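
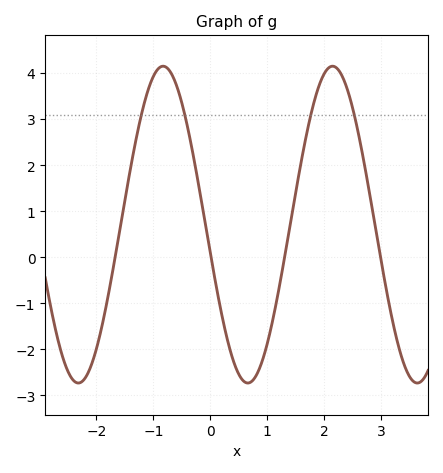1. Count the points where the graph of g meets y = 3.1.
4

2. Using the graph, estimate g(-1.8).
-0.87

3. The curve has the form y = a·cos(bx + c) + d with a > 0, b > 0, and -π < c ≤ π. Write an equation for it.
y = 3.44cos(2.11x + 1.75) + 0.71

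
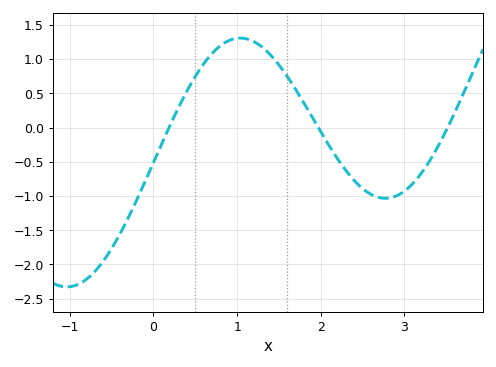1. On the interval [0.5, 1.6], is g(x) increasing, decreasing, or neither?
neither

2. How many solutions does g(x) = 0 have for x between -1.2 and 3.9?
3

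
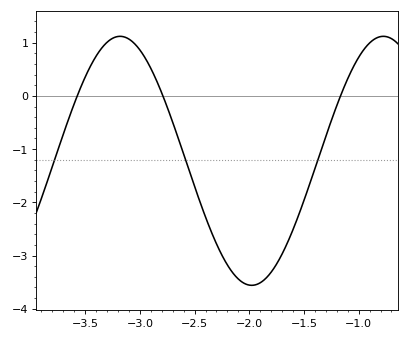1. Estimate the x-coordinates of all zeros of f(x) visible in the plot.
-3.55, -2.8, -1.15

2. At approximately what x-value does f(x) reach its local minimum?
-2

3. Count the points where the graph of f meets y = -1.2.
3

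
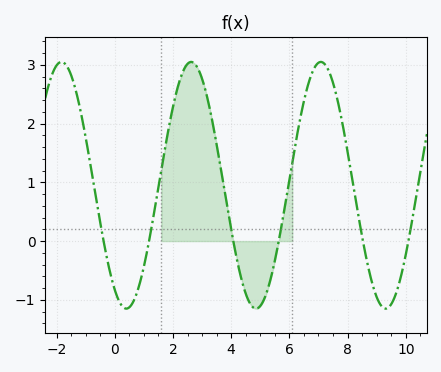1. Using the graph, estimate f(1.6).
1.21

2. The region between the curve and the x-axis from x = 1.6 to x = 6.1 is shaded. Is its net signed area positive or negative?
positive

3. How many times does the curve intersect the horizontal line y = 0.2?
6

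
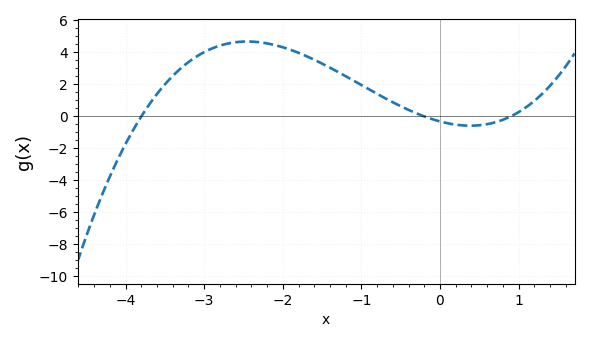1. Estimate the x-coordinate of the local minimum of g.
0.4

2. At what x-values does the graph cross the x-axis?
-3.8, -0.2, 0.9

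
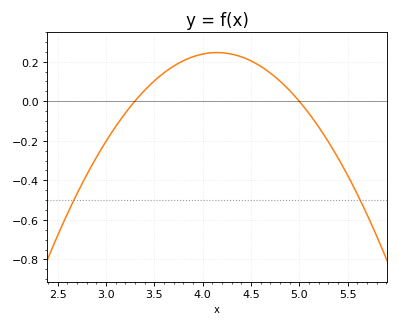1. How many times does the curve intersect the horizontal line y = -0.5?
2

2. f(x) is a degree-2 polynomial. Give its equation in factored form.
y = -0.34(x - 3.3)(x - 5)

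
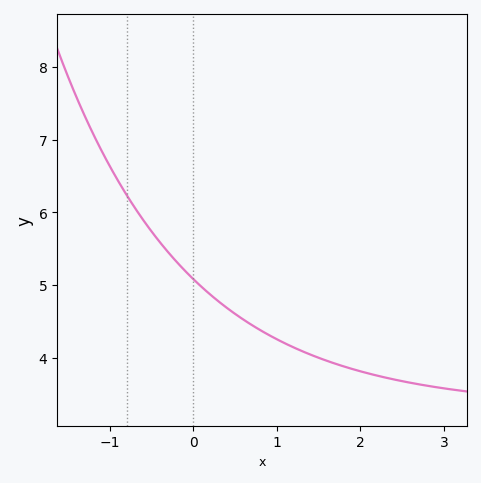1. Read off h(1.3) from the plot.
4.1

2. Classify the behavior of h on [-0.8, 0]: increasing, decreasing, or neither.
decreasing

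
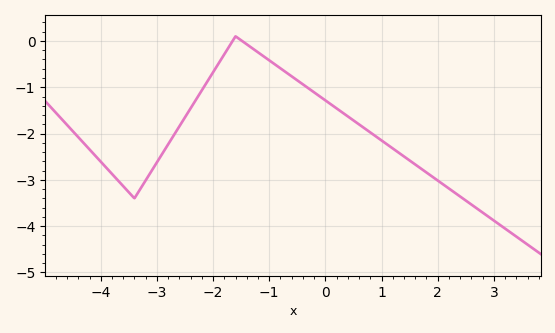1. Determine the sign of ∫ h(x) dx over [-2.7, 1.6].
negative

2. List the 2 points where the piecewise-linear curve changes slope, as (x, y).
(-3.4, -3.4); (-1.6, 0.1)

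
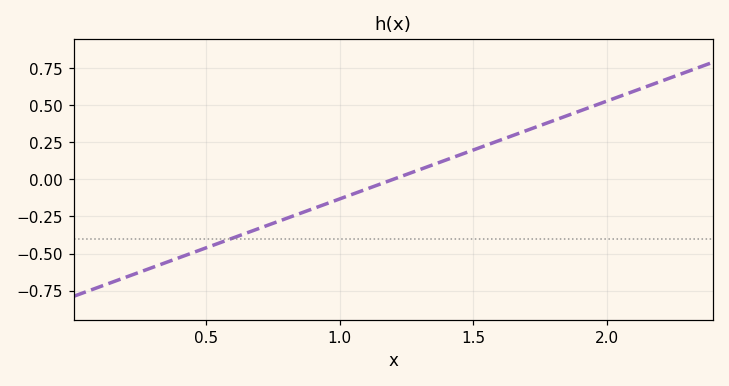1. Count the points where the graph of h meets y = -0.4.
1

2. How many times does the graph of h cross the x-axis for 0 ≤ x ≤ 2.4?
1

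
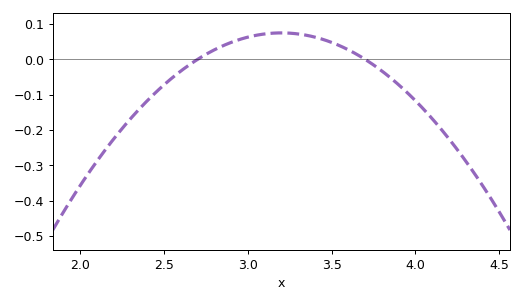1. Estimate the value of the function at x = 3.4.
0.06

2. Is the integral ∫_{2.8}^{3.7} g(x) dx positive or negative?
positive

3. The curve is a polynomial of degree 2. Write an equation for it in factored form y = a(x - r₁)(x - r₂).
y = -0.3(x - 2.7)(x - 3.7)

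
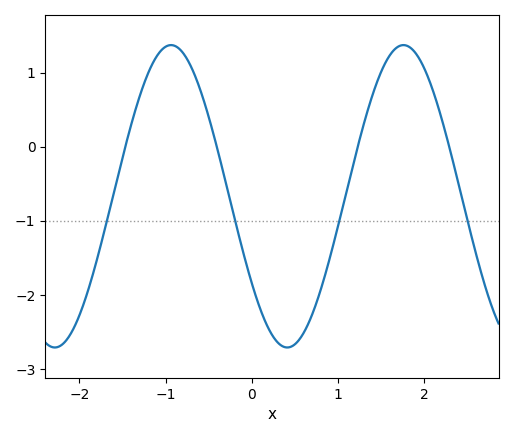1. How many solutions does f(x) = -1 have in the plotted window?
4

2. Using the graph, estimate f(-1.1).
1.22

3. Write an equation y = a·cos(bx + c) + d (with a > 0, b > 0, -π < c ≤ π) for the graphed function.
y = 2.04cos(2.33x + 2.18) - 0.67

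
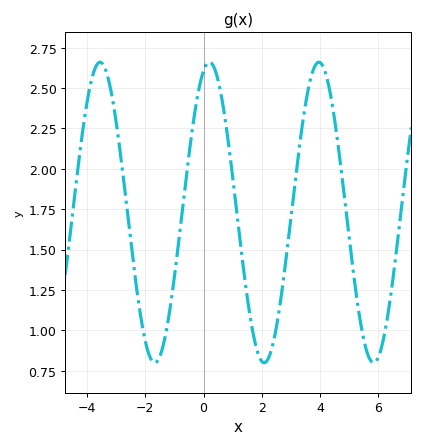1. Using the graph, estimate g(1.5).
1.21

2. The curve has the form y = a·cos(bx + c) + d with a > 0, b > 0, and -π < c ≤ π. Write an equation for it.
y = 0.93cos(1.67x - 0.34) + 1.73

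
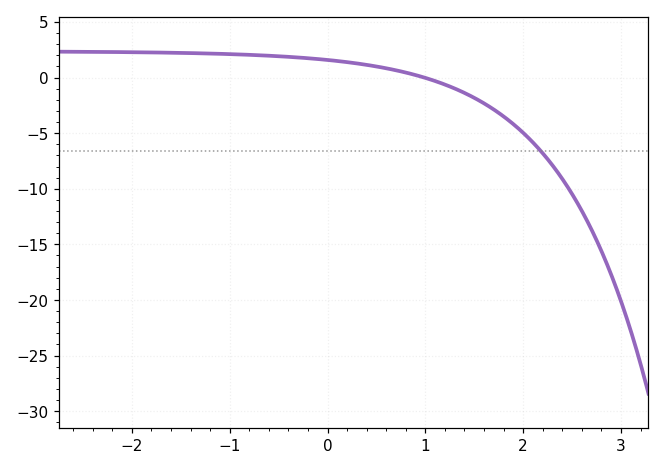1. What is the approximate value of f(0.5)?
1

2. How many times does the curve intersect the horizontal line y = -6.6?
1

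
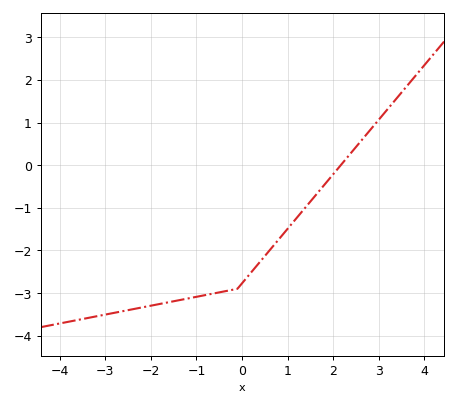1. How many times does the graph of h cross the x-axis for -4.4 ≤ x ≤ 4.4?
1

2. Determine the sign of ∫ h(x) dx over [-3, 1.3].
negative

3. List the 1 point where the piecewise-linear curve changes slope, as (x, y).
(-0.1, -2.9)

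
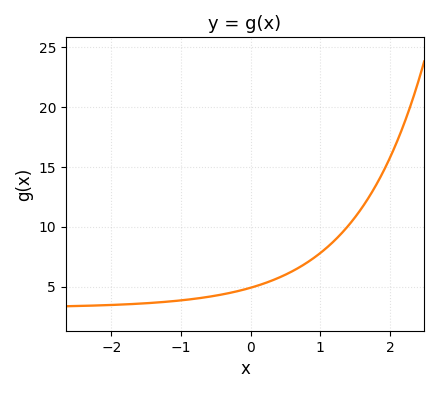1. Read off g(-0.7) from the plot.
4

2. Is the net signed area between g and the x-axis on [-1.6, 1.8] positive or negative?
positive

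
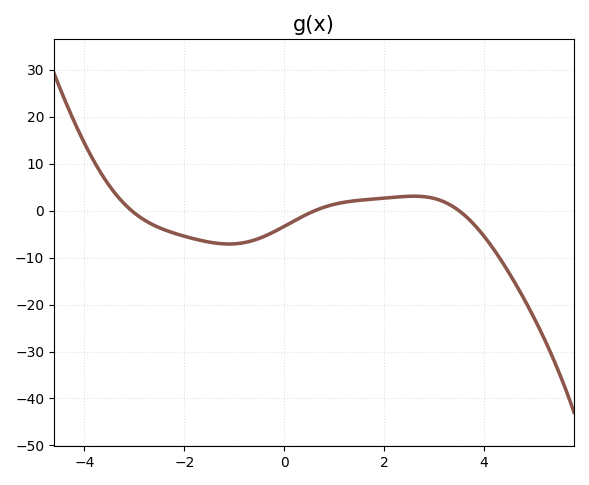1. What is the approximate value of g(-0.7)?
-7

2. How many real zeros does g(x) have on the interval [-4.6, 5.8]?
3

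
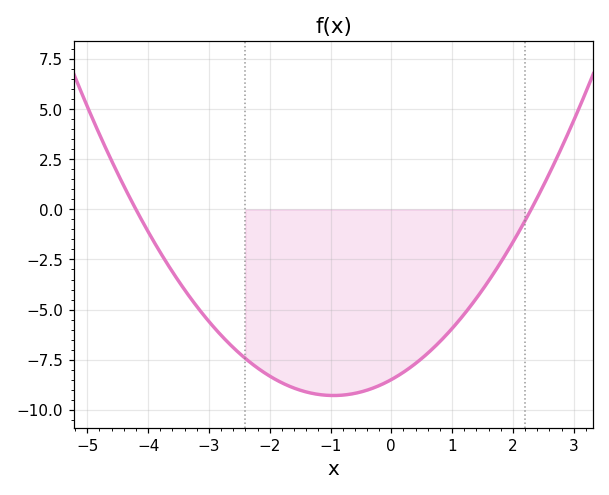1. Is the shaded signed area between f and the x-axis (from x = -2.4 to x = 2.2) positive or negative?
negative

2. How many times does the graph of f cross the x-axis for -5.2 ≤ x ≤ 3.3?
2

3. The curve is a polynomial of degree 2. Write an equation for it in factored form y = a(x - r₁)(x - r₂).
y = 0.88(x + 4.2)(x - 2.3)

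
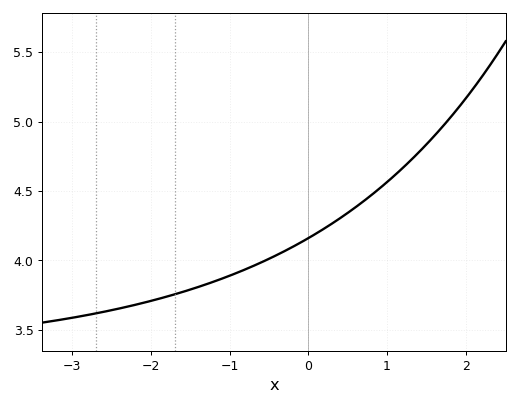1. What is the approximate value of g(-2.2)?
3.68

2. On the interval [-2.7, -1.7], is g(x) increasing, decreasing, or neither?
increasing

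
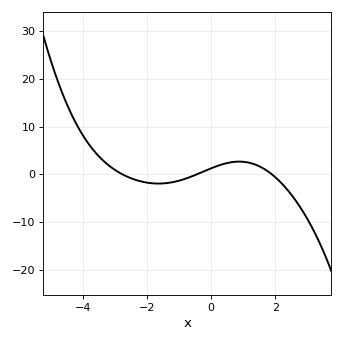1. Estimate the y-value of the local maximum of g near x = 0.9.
3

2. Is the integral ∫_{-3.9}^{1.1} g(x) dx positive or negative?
positive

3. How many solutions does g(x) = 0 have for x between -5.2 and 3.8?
3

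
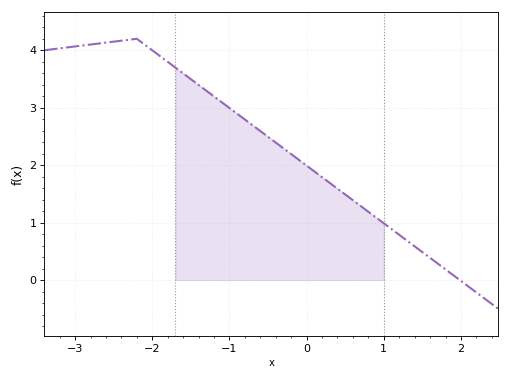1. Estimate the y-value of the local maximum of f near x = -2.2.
4.2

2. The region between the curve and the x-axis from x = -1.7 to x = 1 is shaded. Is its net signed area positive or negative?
positive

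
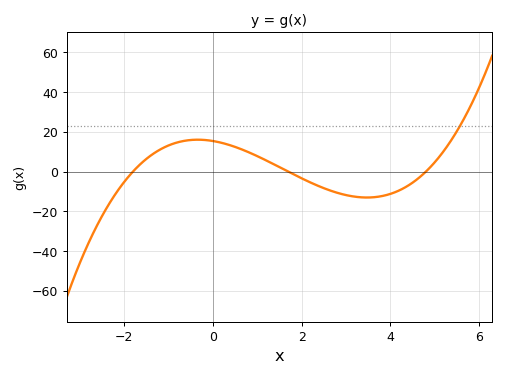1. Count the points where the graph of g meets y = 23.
1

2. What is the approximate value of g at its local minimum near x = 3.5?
-13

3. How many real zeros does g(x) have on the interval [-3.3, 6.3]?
3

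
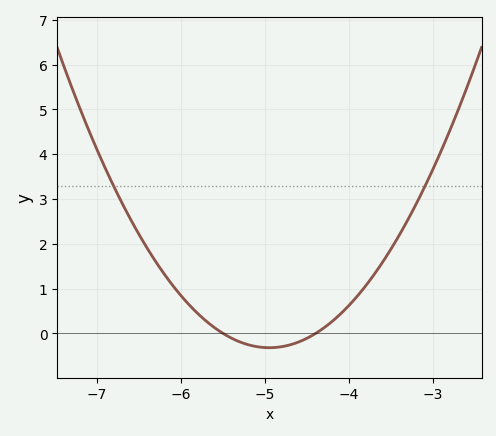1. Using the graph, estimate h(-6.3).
1.6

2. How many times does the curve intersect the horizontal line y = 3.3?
2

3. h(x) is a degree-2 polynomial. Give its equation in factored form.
y = 1.05(x + 5.5)(x + 4.4)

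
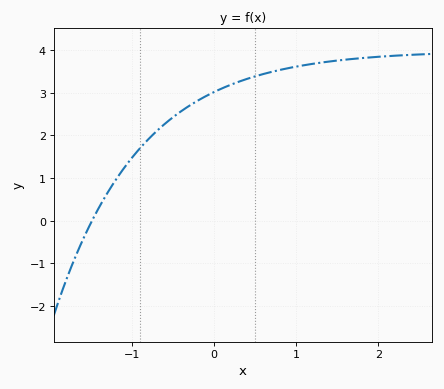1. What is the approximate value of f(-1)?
1.48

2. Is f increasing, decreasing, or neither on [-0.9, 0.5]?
increasing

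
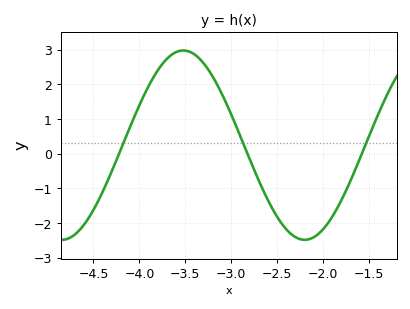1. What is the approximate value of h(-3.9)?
1.95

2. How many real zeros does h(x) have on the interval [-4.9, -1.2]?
3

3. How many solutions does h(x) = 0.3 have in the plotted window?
3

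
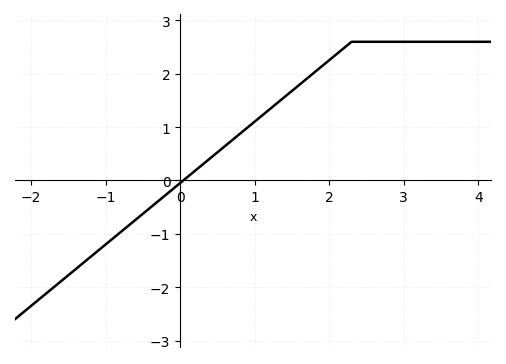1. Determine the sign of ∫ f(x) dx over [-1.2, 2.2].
positive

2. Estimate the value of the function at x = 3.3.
2.6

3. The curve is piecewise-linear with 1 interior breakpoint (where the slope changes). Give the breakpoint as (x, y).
(2.3, 2.6)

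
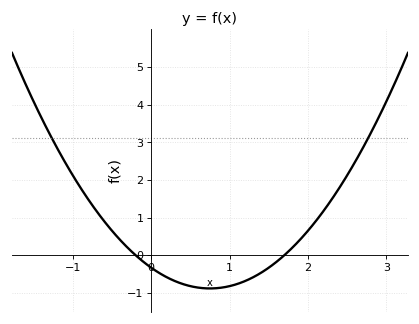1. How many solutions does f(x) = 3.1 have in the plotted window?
2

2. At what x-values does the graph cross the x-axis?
-0.2, 1.7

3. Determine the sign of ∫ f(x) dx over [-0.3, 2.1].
negative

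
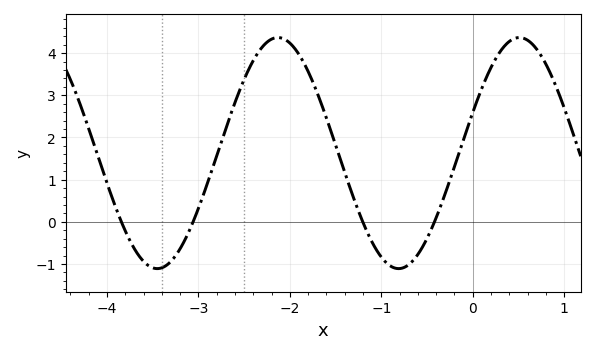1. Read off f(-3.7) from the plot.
-0.6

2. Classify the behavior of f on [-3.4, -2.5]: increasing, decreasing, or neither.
increasing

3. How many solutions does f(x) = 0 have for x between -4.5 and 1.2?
4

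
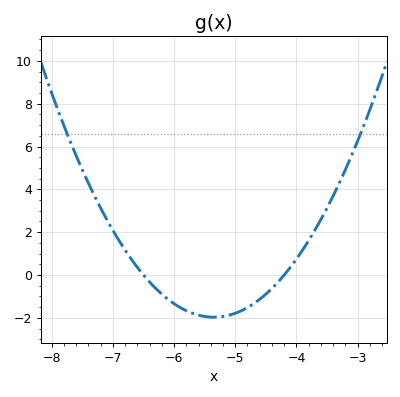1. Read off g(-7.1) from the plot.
2.59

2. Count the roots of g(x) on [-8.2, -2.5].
2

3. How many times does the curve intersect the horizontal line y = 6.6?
2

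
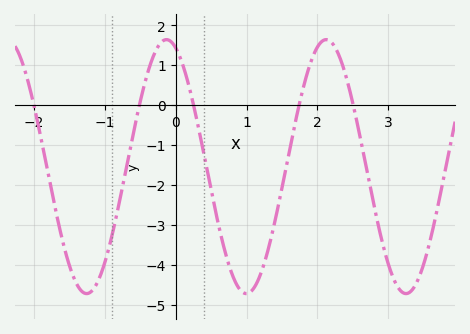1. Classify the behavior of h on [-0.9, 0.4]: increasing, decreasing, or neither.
neither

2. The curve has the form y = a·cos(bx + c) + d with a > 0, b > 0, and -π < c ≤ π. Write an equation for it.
y = 3.18cos(2.8x + 0.36) - 1.54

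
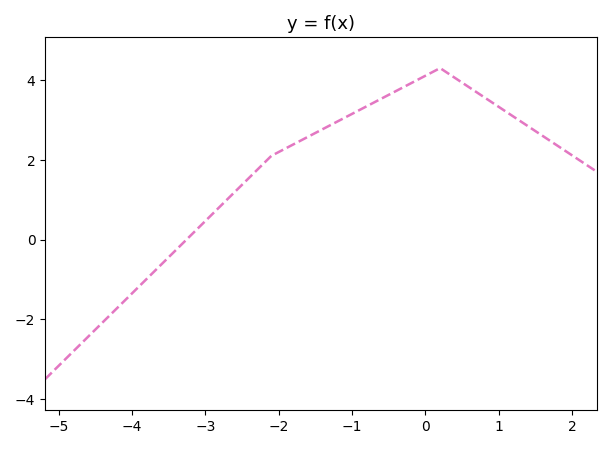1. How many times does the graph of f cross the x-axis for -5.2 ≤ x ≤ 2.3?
1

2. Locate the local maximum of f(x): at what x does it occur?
0.201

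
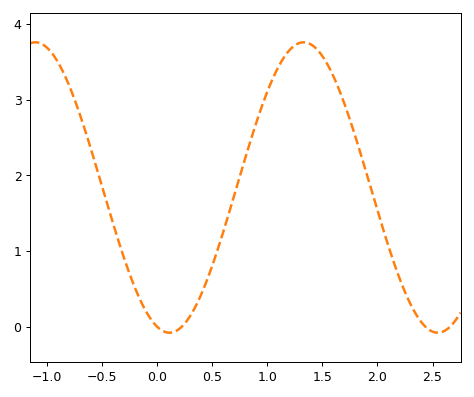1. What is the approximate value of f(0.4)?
0.426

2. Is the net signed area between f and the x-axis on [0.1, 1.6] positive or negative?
positive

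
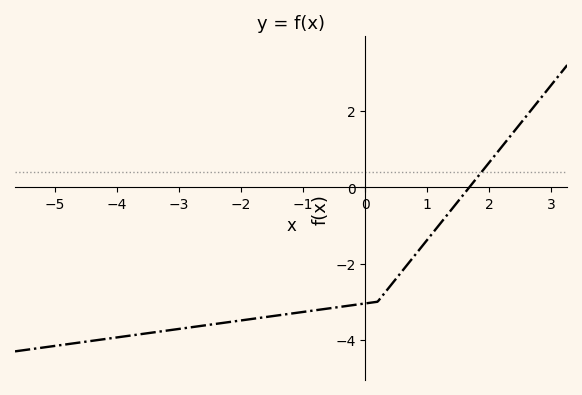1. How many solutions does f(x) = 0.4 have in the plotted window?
1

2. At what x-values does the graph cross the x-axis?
1.68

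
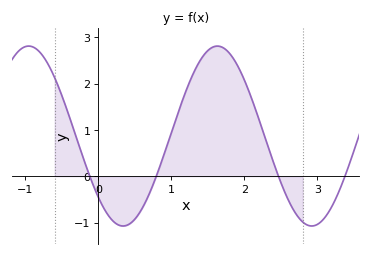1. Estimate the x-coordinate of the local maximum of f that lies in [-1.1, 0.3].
-1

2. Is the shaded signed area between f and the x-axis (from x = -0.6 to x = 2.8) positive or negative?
positive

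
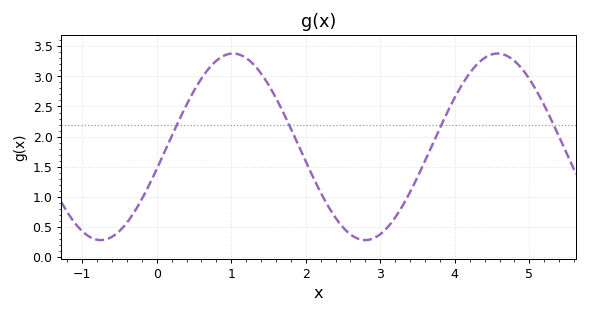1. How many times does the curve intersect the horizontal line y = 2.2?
4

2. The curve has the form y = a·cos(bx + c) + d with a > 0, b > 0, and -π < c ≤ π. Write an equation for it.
y = 1.55cos(1.77x - 1.81) + 1.83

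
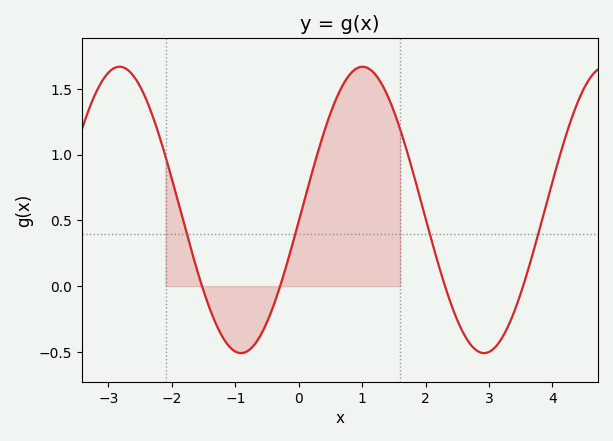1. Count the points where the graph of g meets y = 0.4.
4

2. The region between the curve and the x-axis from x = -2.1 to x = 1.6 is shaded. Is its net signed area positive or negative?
positive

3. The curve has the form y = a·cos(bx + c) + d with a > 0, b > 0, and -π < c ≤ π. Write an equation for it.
y = 1.09cos(1.64x - 1.65) + 0.58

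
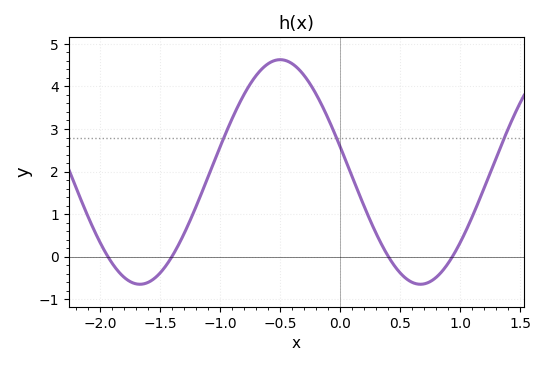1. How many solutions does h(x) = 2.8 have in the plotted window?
3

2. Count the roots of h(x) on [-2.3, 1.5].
4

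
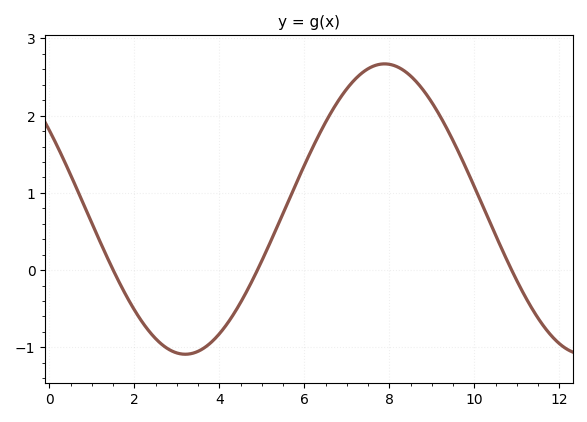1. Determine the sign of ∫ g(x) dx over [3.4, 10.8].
positive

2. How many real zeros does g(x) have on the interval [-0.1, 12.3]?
3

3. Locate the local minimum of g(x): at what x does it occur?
3.2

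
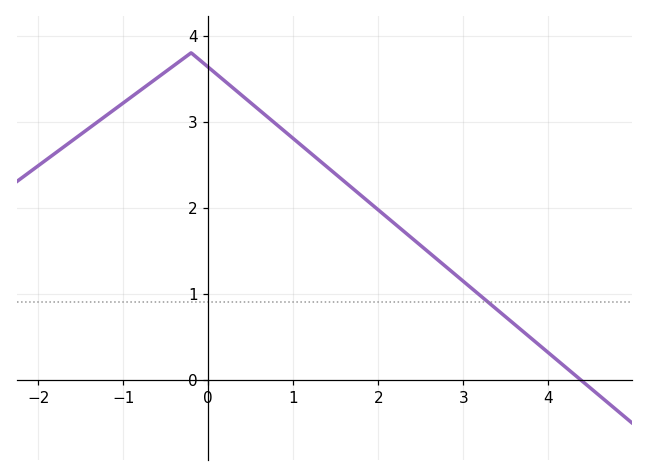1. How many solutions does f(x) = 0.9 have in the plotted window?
1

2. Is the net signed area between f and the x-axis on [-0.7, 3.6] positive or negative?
positive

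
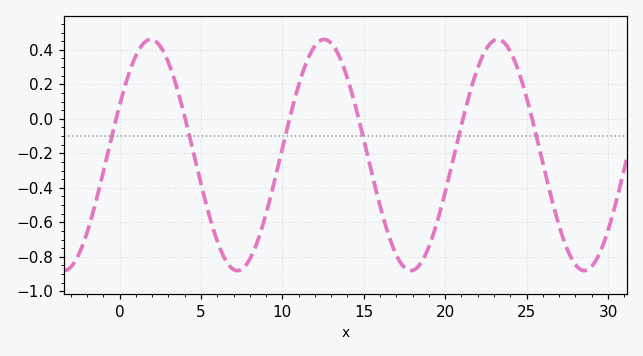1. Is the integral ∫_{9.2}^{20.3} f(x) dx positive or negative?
negative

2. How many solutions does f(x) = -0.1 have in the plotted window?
6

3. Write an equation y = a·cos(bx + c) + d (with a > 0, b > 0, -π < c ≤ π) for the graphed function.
y = 0.67cos(0.59x - 1.1) - 0.21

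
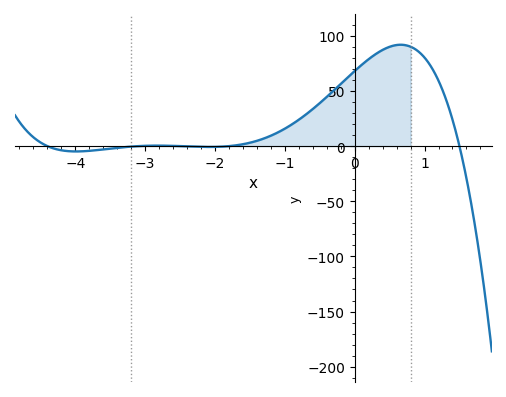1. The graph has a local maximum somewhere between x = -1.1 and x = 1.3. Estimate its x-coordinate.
0.7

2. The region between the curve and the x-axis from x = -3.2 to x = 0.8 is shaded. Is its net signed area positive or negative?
positive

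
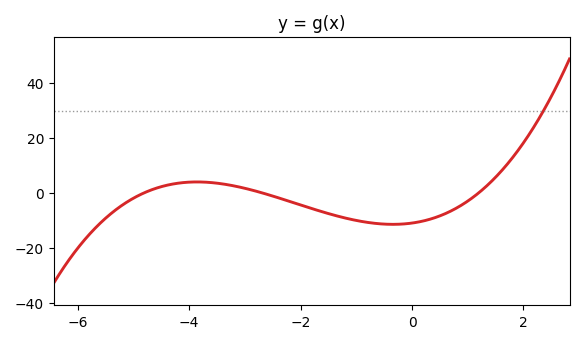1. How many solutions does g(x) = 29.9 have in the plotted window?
1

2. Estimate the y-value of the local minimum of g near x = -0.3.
-11.5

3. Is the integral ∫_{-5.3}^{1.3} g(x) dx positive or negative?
negative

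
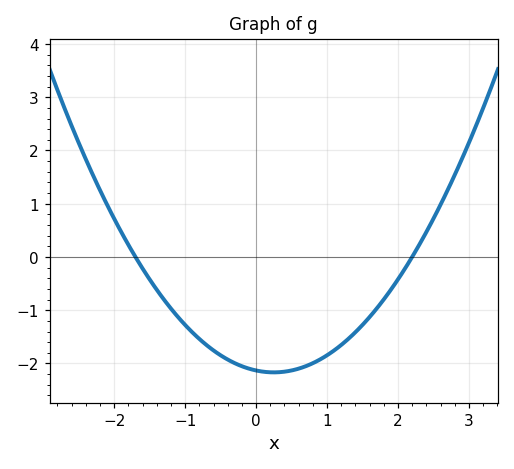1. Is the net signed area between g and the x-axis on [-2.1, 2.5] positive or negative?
negative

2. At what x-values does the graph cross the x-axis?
-1.7, 2.2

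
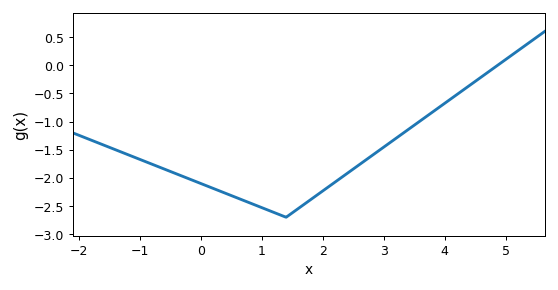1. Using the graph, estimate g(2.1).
-2.16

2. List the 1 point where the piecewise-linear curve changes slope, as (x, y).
(1.4, -2.7)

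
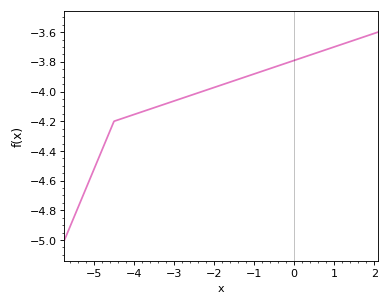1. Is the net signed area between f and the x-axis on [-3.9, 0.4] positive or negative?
negative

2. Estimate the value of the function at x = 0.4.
-3.75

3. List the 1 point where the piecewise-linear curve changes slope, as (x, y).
(-4.5, -4.2)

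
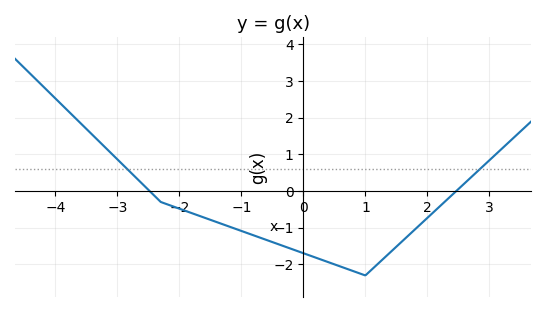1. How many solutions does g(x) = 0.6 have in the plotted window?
2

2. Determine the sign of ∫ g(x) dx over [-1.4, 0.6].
negative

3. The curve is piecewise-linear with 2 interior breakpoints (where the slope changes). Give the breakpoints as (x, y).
(-2.3, -0.3); (1, -2.3)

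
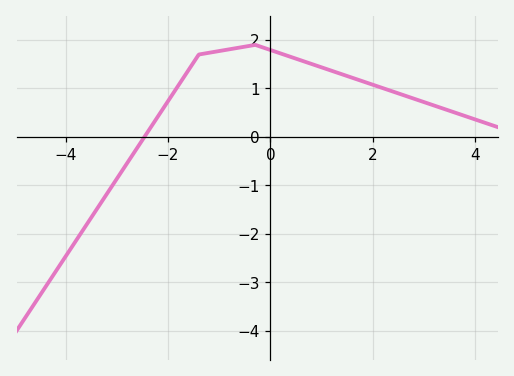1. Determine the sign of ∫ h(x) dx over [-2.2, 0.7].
positive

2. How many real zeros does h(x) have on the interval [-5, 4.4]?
1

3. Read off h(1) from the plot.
1.4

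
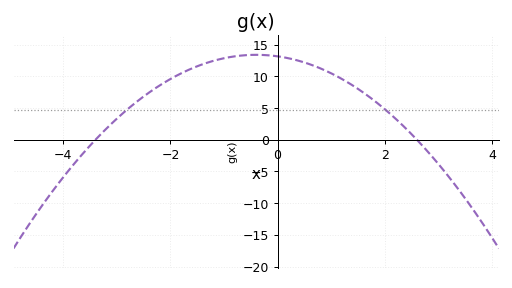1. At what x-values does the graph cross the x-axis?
-3.4, 2.6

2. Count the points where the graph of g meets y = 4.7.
2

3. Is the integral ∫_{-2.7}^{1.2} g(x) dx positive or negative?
positive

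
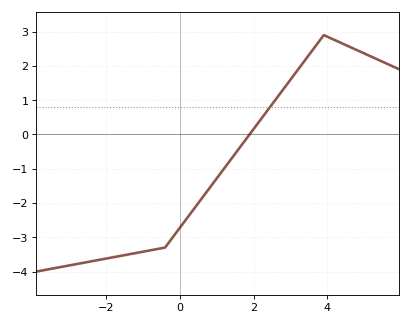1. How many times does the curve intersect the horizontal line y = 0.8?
1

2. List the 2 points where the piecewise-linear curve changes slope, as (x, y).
(-0.4, -3.3); (3.9, 2.9)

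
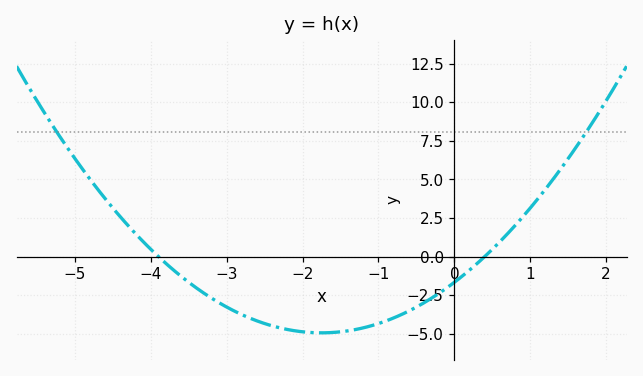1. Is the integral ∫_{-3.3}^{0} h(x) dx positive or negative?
negative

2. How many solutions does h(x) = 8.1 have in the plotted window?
2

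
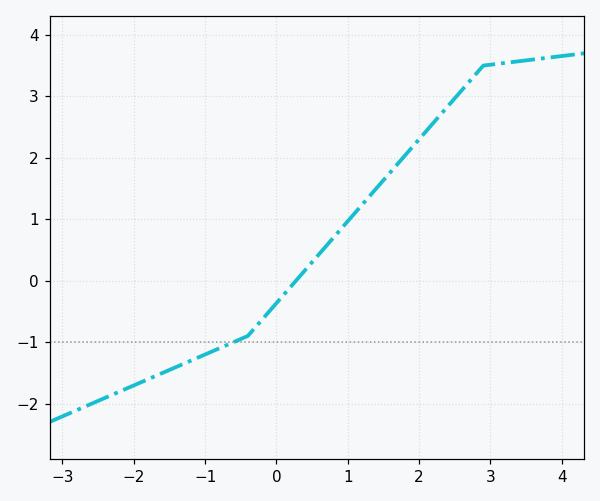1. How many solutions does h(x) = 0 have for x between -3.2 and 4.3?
1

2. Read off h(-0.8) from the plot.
-1.1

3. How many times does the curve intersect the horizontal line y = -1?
1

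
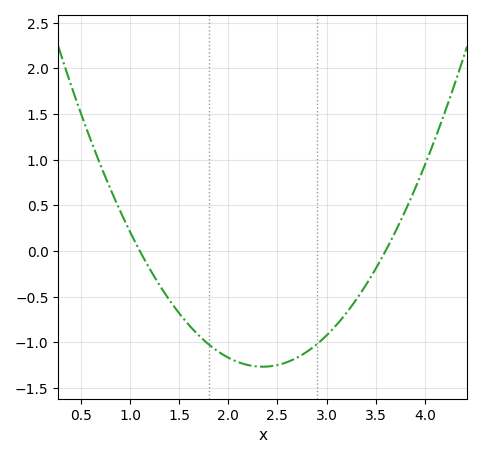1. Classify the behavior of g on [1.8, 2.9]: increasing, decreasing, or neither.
neither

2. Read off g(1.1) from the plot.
0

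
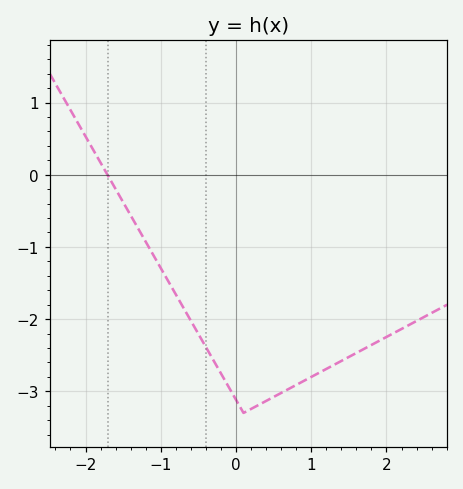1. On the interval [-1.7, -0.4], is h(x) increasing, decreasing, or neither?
decreasing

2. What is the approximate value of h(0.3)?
-3.2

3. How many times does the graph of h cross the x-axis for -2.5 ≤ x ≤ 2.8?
1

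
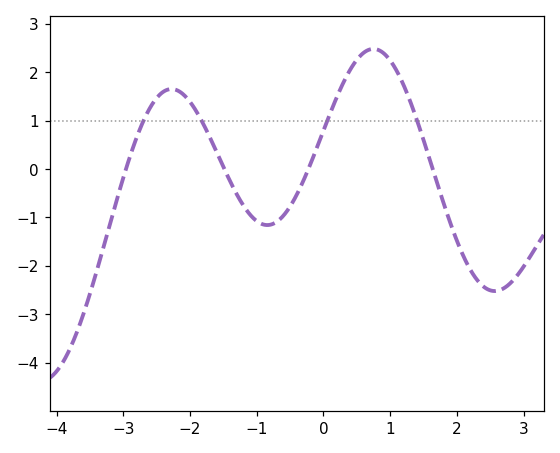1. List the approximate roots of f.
-2.96, -1.49, -0.226, 1.64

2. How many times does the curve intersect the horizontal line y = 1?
4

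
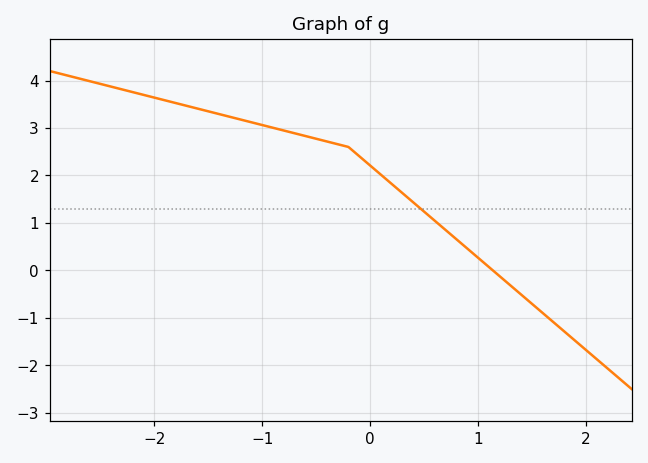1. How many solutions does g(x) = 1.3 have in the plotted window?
1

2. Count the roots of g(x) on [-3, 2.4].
1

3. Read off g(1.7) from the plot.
-1.1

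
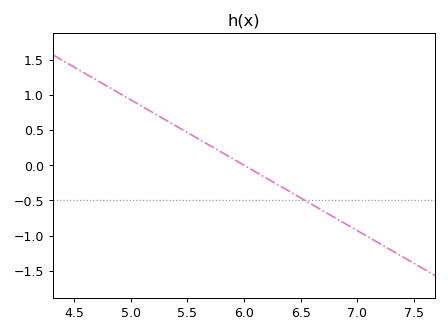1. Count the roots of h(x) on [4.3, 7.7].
1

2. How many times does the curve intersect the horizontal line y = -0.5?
1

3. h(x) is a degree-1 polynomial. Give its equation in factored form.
y = -0.93(x - 6)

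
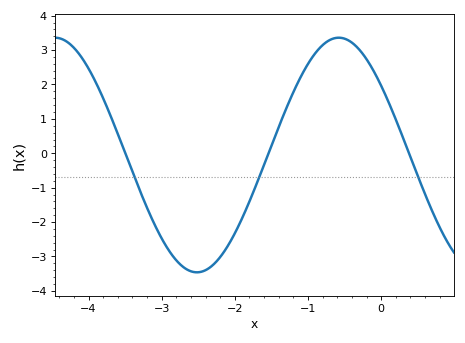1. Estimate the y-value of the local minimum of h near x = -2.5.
-3.5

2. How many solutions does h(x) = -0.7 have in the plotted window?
3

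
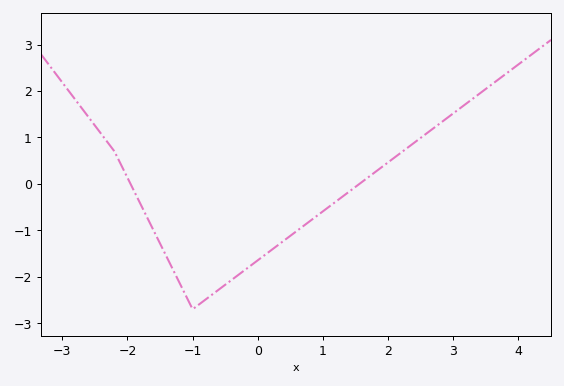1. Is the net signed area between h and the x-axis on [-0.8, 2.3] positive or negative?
negative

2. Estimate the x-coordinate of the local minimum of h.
-1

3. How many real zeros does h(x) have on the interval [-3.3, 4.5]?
2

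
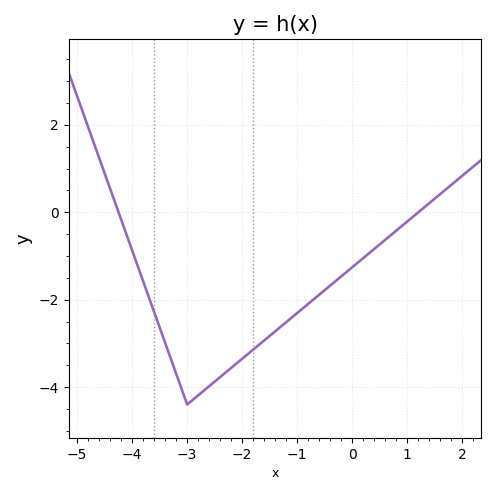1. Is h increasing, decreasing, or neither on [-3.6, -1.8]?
neither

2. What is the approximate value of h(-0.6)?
-1.8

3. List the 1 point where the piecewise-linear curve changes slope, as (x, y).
(-3, -4.4)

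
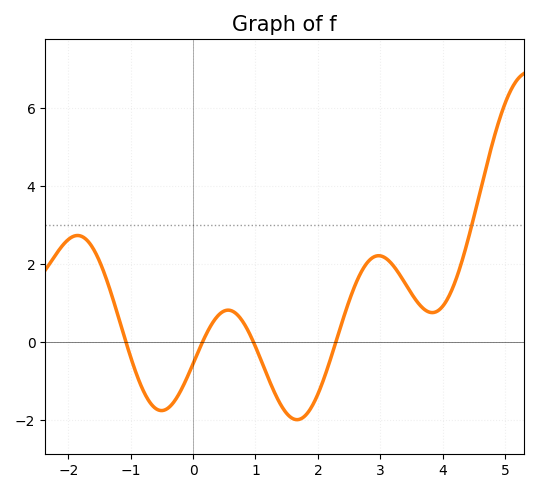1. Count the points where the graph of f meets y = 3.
1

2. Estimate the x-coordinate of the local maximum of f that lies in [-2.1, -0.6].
-1.85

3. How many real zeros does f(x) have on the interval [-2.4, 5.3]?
4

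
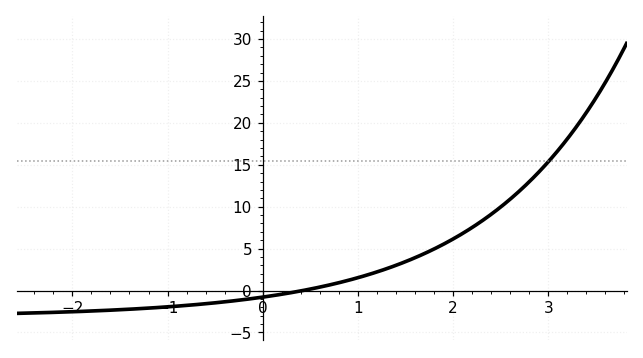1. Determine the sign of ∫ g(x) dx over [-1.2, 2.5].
positive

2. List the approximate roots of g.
0.418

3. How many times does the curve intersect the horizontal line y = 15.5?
1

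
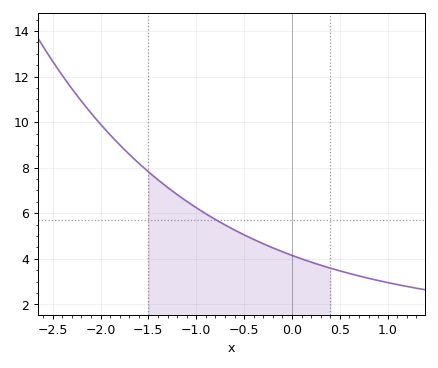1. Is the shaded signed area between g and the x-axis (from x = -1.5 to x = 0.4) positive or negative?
positive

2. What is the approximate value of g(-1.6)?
8.2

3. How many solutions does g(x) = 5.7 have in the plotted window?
1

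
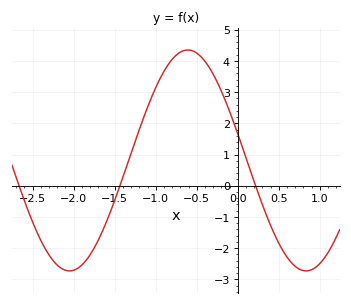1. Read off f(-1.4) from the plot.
0.3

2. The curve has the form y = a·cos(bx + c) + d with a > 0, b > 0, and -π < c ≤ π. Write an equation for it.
y = 3.54cos(2.2x + 1.3) + 0.81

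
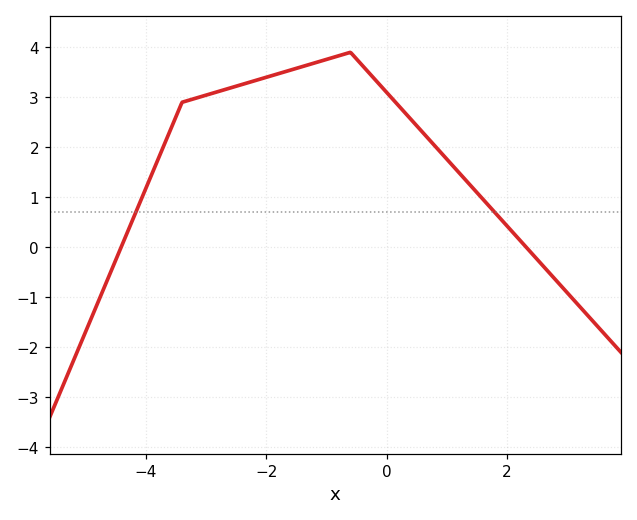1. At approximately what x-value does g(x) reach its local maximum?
-0.601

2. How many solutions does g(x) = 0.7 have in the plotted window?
2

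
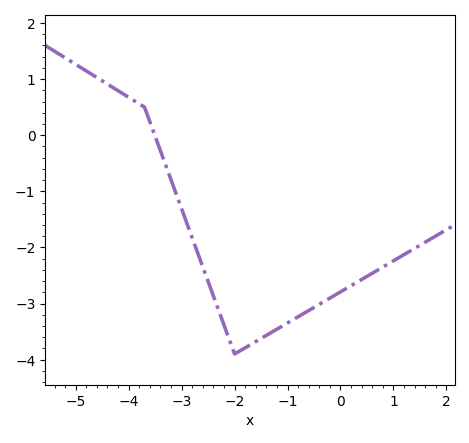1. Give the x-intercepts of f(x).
-3.6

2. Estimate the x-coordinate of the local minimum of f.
-2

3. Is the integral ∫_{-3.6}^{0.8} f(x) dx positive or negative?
negative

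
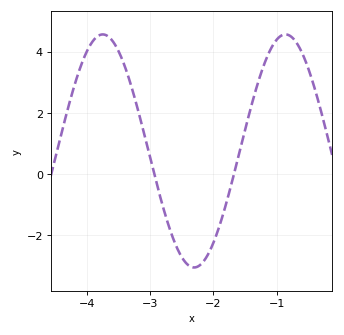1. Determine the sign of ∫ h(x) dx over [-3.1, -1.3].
negative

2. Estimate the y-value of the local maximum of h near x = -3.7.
4.56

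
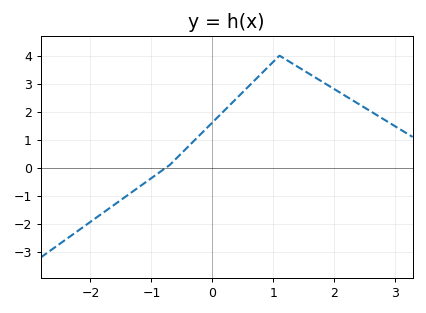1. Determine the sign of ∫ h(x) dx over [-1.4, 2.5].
positive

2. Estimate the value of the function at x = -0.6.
0.317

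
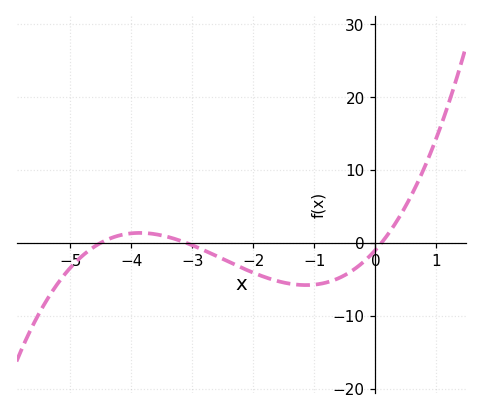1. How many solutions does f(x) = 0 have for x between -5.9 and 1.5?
3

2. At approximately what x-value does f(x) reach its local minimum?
-1.1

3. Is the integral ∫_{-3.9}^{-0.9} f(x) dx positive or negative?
negative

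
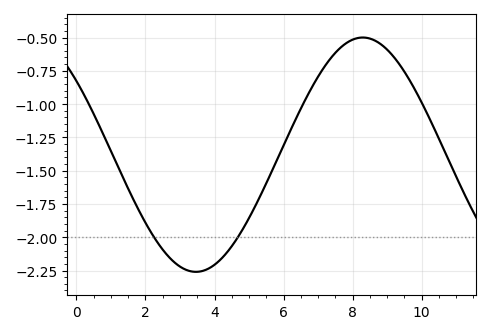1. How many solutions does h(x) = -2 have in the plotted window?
2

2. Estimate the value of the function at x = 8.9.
-0.567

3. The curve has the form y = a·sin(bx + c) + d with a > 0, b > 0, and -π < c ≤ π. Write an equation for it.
y = 0.88sin(0.65x + 2.46) - 1.38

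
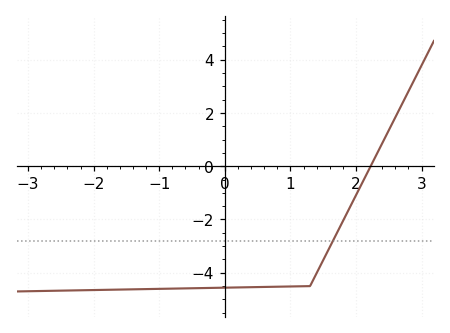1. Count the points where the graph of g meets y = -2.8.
1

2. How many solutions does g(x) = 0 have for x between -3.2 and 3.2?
1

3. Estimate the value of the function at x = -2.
-4.65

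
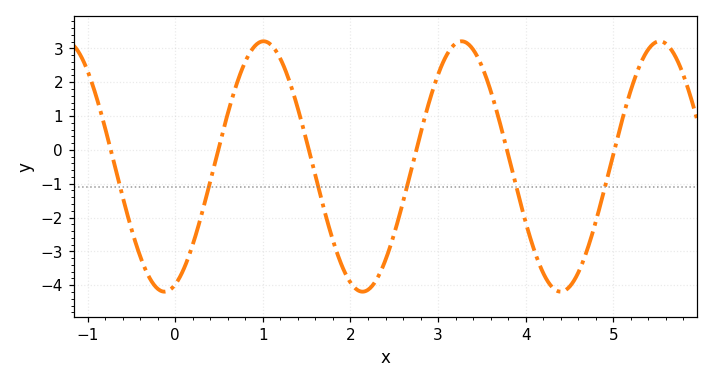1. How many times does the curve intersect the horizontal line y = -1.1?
6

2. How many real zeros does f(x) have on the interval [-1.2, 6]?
6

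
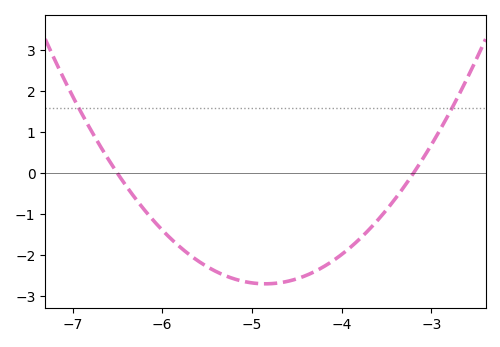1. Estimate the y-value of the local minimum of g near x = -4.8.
-2.7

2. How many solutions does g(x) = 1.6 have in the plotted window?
2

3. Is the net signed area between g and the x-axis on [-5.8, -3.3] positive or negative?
negative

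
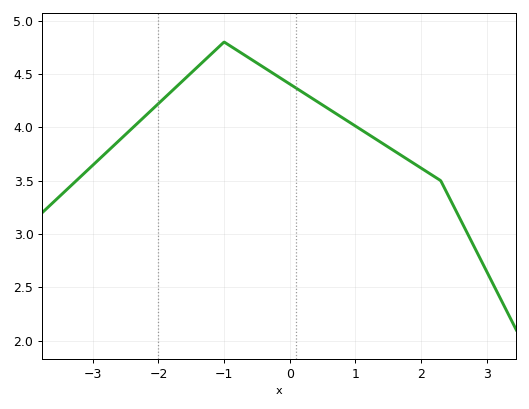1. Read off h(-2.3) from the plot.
4.05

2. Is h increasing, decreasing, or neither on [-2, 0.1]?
neither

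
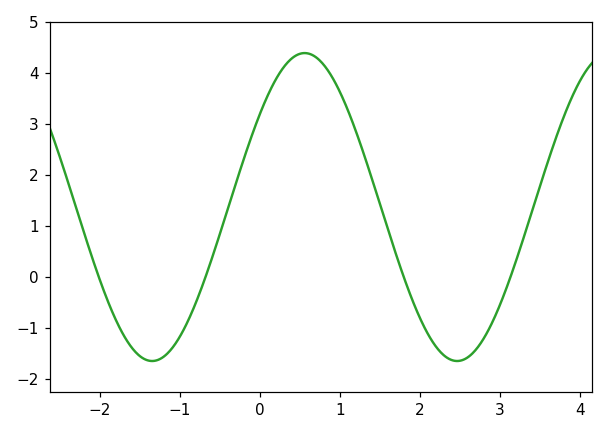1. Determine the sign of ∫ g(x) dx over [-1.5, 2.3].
positive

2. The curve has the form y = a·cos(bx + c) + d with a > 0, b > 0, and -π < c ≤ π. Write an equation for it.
y = 3.02cos(1.6x - 0.92) + 1.38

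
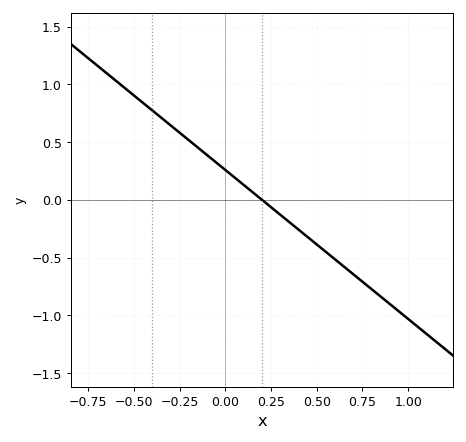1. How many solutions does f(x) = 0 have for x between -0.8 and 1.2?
1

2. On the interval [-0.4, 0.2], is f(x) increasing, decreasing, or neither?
decreasing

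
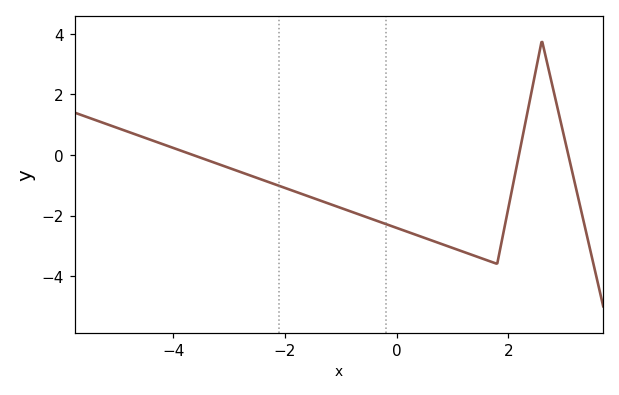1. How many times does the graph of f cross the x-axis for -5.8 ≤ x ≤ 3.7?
3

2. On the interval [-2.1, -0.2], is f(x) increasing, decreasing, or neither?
decreasing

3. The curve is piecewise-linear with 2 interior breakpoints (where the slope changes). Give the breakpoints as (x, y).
(1.8, -3.6); (2.6, 3.8)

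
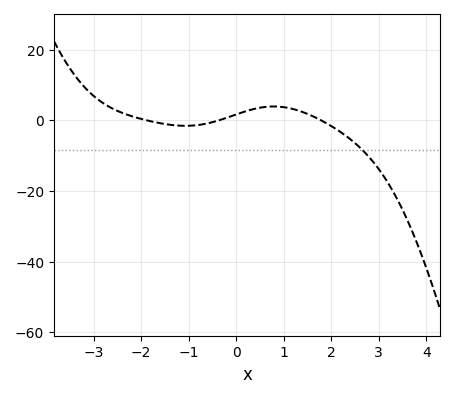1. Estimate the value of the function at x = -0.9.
-2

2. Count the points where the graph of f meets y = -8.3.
1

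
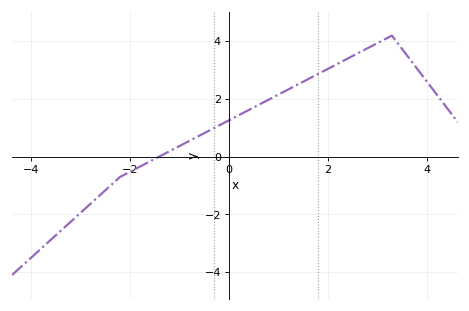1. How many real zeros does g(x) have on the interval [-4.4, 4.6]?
1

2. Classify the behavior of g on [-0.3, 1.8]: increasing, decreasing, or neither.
increasing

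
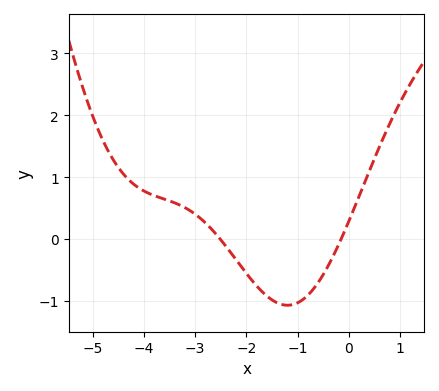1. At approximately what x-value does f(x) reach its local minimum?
-1.2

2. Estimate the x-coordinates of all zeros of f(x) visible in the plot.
-2.5, -0.2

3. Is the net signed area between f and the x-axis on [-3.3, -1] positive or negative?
negative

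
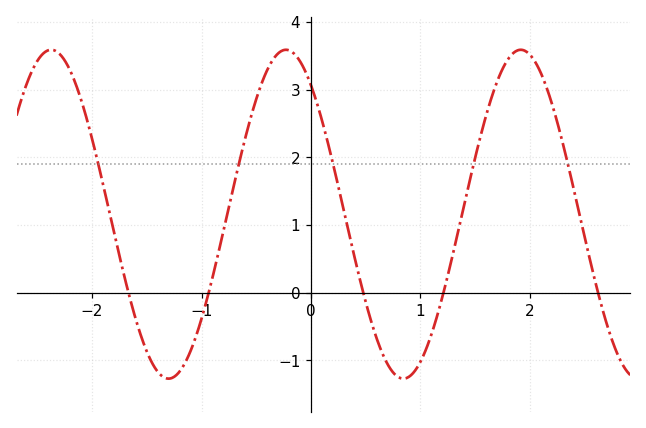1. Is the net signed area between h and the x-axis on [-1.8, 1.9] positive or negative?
positive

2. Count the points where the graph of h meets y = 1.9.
5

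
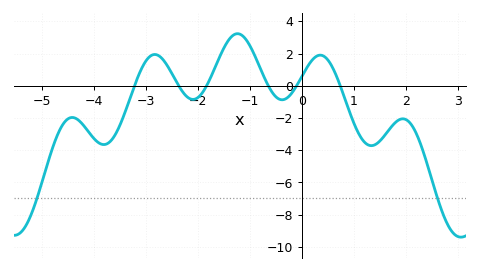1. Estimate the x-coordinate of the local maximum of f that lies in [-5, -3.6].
-4.4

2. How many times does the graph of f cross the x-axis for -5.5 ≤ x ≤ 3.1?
6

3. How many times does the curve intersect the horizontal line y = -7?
2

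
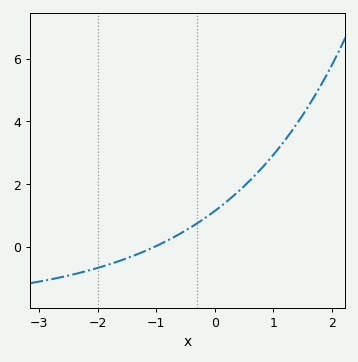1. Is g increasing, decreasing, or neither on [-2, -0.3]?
increasing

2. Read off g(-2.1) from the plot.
-0.8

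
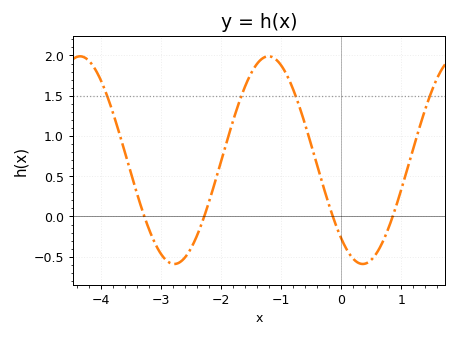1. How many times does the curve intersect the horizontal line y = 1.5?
4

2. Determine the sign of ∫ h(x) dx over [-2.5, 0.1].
positive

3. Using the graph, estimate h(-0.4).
0.633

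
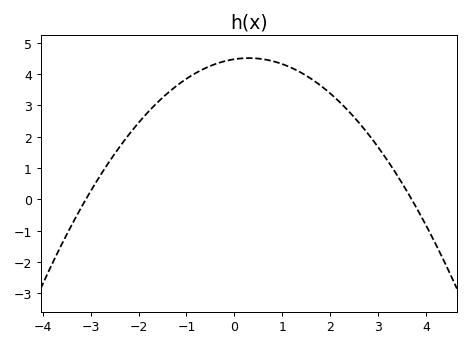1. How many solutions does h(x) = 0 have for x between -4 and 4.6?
2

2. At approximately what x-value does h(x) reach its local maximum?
0.2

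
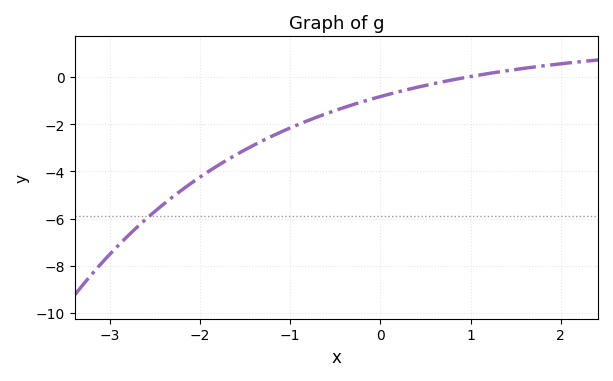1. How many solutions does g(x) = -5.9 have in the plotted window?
1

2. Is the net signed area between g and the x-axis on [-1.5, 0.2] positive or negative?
negative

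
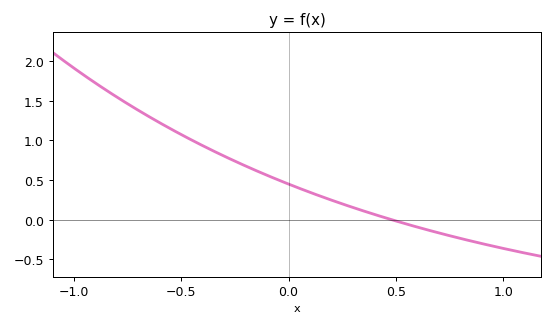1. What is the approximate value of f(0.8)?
-0.235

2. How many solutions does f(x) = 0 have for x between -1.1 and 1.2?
1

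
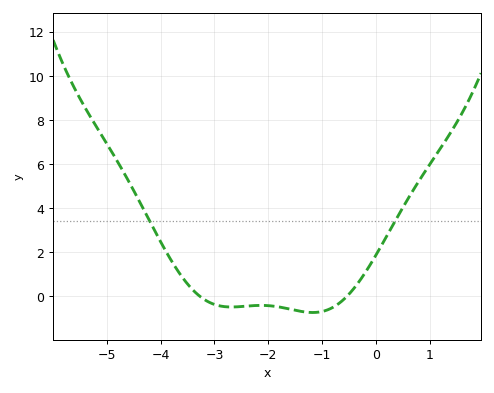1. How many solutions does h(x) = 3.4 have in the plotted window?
2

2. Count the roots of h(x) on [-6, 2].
2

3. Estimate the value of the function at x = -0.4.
0.4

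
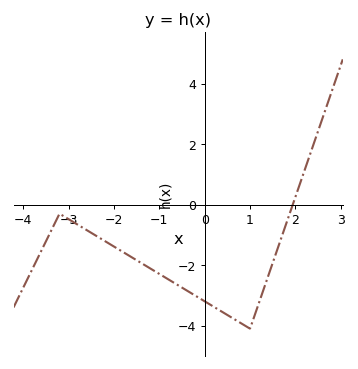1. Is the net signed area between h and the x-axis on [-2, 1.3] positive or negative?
negative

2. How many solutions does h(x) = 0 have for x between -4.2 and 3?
1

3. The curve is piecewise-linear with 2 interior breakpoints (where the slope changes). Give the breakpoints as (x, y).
(-3.2, -0.3); (1, -4.1)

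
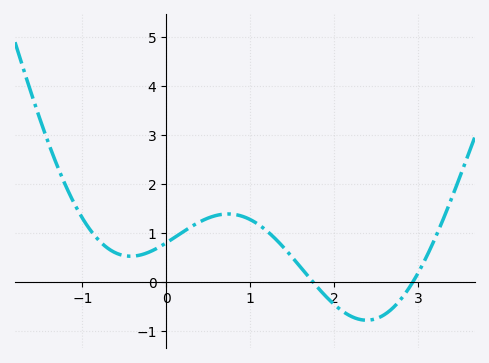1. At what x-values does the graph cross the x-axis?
1.75, 2.94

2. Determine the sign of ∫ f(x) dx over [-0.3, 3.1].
positive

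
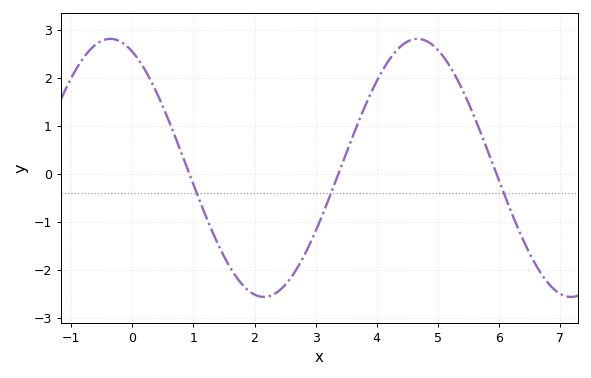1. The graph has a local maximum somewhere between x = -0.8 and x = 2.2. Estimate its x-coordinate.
-0.361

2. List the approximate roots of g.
0.932, 3.37, 5.96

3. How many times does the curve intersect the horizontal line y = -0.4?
3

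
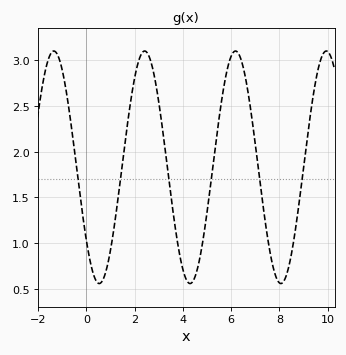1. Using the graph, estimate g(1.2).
1.25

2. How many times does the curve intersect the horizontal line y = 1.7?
6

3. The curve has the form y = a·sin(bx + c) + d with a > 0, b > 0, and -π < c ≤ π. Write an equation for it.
y = 1.27sin(1.7x - 2.5) + 1.83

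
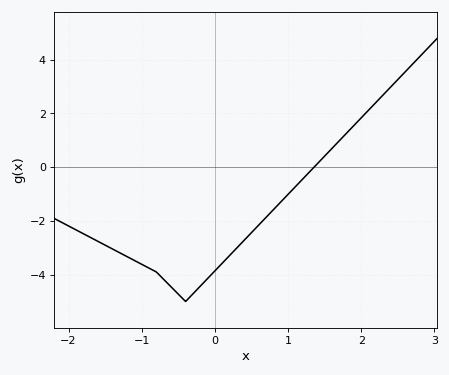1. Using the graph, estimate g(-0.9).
-3.76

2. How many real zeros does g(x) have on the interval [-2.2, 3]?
1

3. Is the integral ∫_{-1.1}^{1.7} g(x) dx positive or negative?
negative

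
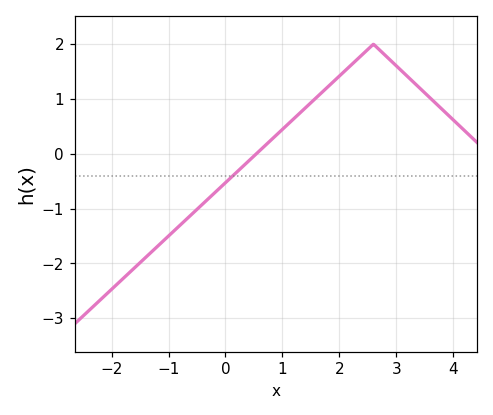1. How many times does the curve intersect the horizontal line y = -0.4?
1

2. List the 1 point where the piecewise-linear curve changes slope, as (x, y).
(2.6, 2)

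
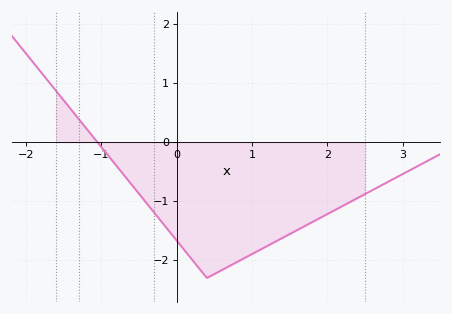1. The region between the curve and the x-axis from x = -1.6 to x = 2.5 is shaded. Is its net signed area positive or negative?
negative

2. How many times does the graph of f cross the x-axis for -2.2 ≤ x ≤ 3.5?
1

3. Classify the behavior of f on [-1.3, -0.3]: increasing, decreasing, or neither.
decreasing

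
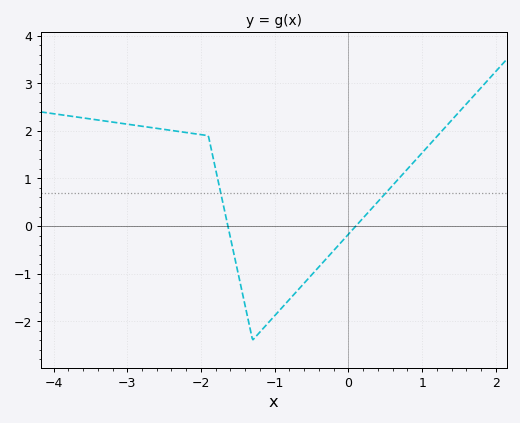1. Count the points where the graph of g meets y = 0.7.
2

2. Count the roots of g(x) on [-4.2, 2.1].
2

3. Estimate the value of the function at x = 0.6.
0.9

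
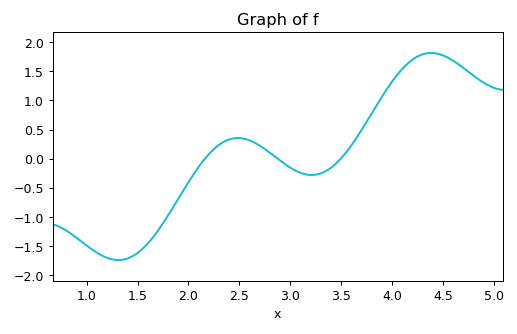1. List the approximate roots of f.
2.16, 2.87, 3.5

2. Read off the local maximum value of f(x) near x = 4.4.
1.82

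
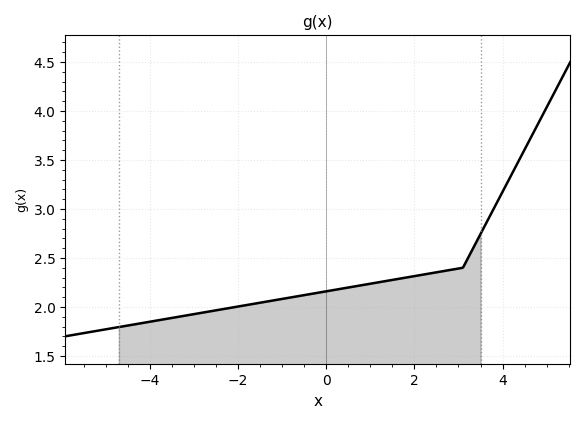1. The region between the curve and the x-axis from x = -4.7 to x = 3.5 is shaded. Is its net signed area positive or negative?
positive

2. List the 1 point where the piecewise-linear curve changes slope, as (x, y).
(3.1, 2.4)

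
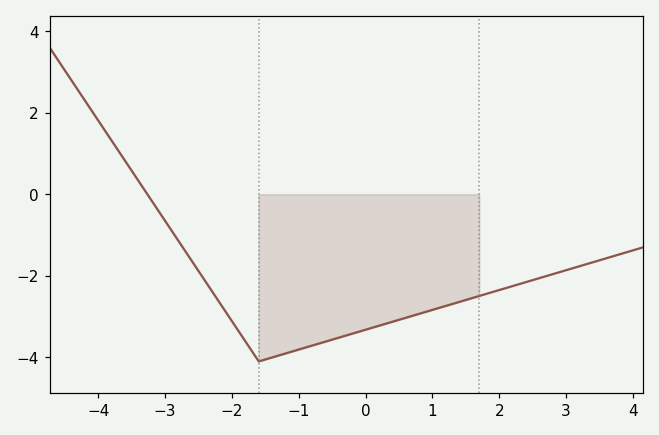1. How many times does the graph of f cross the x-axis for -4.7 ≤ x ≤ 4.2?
1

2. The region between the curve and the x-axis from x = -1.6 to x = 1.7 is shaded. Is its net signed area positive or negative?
negative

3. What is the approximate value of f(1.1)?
-2.79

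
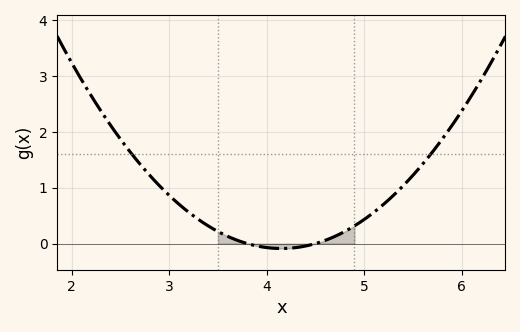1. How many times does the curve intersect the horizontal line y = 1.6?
2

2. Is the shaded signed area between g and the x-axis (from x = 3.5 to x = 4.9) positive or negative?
positive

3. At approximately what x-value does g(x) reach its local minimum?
4.15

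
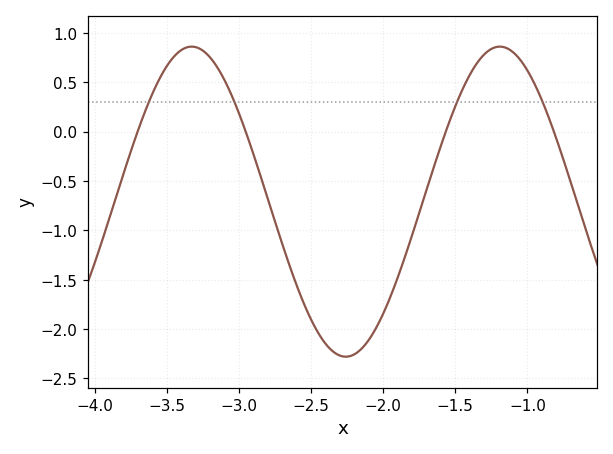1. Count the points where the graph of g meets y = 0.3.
4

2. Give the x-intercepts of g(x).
-3.7, -2.95, -1.57, -0.817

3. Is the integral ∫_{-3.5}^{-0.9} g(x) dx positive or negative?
negative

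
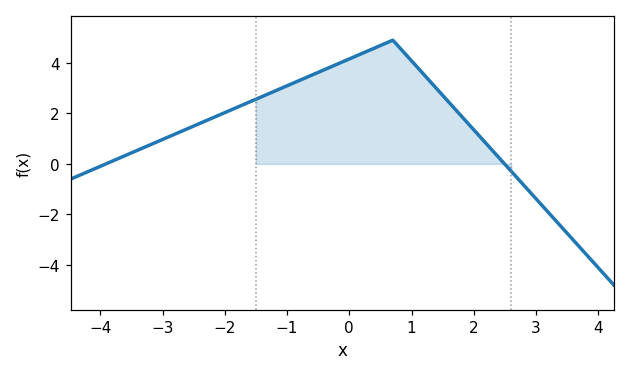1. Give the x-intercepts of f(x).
-4, 2.4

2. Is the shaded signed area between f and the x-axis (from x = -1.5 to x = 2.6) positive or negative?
positive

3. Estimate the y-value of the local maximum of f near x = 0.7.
4.8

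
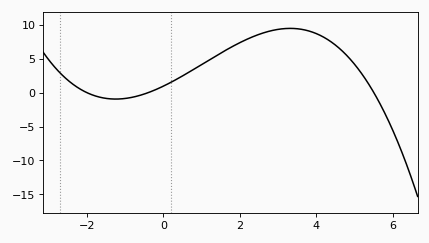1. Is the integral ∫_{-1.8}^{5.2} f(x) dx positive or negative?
positive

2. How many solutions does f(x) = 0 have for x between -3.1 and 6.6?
3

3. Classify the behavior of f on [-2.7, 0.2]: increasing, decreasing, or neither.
neither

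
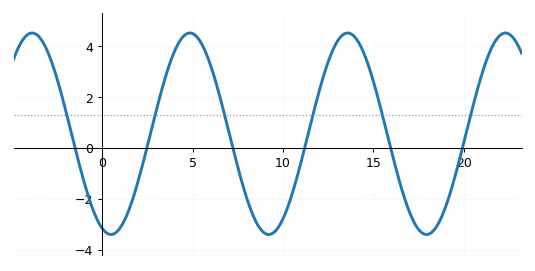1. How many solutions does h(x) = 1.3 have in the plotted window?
6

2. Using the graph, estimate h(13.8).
4.46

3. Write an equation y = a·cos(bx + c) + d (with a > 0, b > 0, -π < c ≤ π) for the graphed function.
y = 3.96cos(0.72x + 2.79) + 0.55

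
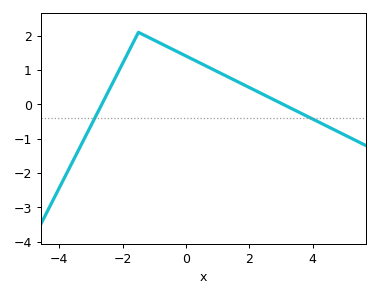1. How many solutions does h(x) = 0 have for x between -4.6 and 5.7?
2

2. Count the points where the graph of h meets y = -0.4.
2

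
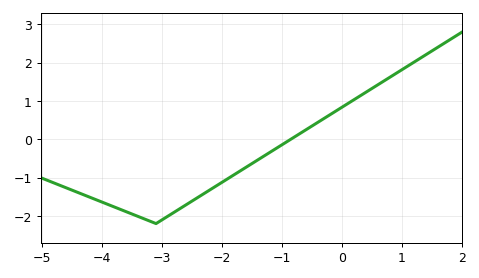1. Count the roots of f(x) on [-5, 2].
1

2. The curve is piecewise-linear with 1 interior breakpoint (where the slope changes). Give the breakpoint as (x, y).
(-3.1, -2.2)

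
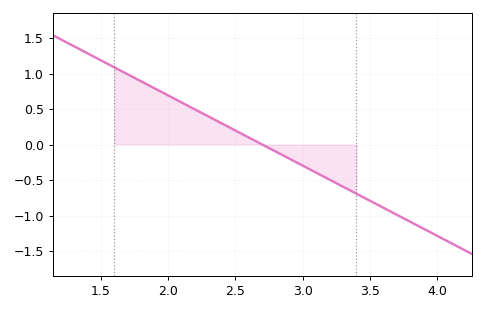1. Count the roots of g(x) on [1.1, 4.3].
1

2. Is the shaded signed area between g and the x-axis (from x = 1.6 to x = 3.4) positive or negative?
positive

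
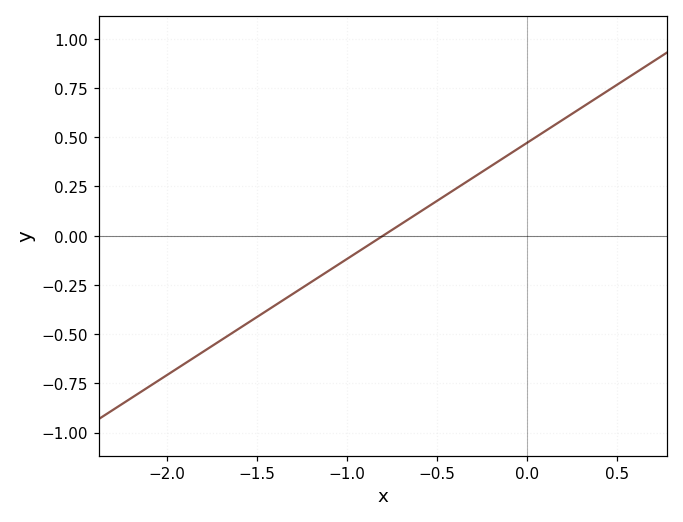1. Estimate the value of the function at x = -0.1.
0.413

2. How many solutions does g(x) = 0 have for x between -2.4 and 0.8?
1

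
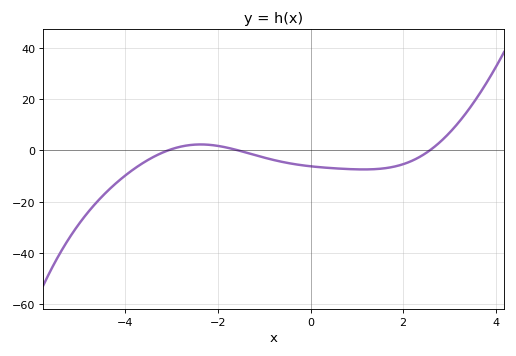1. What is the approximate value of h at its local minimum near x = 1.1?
-7.42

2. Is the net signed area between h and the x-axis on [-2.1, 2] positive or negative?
negative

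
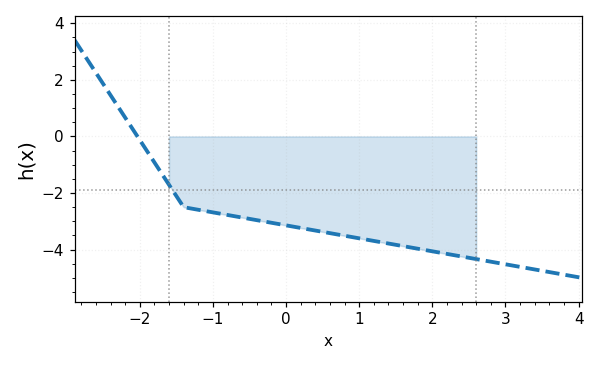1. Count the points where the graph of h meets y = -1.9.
1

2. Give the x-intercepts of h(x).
-2.03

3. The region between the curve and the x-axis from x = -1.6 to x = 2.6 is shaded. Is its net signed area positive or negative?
negative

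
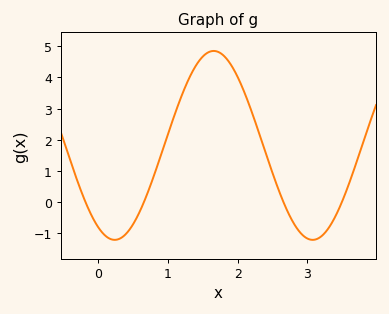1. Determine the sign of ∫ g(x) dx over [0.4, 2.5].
positive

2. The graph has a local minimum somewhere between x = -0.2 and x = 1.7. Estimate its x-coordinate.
0.235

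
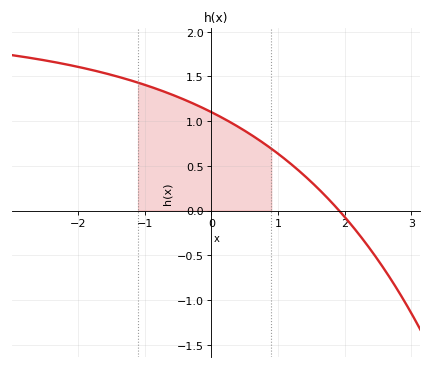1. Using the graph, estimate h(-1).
1.4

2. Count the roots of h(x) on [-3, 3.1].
1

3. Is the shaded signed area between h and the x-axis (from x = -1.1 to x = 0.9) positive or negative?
positive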